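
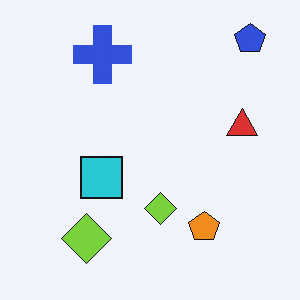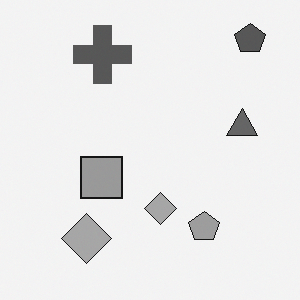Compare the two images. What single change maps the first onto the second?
It was converted to grayscale.

All color is removed — every shape is now a shade of grey.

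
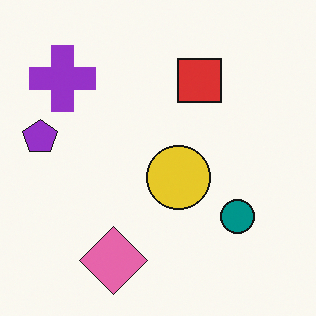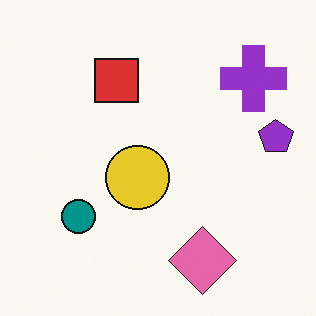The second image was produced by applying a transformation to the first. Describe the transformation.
Flipped horizontally (left ↔ right).

The purple pentagon is in the left of the first image and the right of the second — shapes on opposite sides of the vertical midline have swapped in a mirror flip.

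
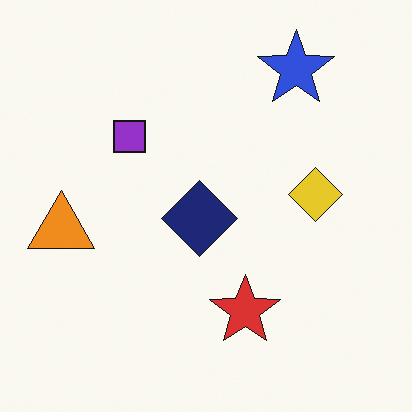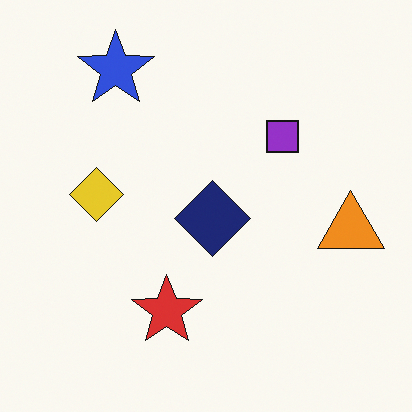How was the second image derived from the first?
The second image is the first flipped horizontally (left ↔ right).

The orange triangle is in the left of the first image and the right of the second — shapes on opposite sides of the vertical midline have swapped in a mirror flip.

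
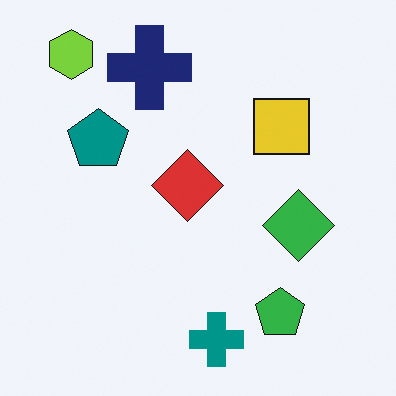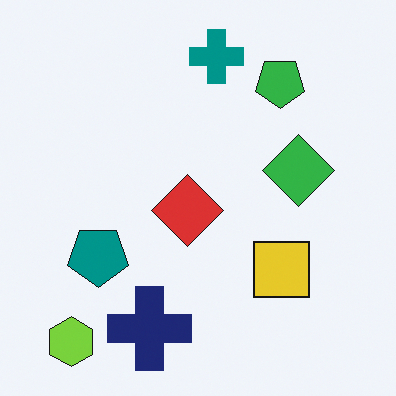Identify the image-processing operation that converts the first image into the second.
The transformation is: flipped vertically (top ↔ bottom).

The lime hexagon is in the top-left of the first image and the bottom-left of the second — shapes on opposite sides of the horizontal midline have swapped in a mirror flip.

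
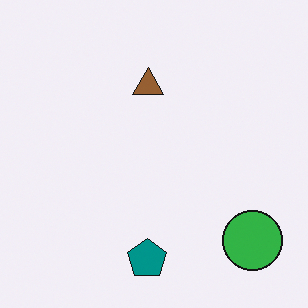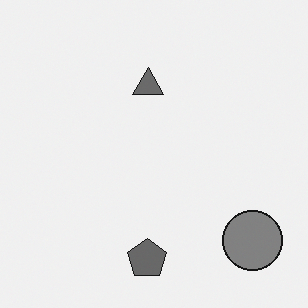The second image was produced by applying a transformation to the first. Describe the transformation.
It was converted to grayscale.

All color is removed — every shape is now a shade of grey.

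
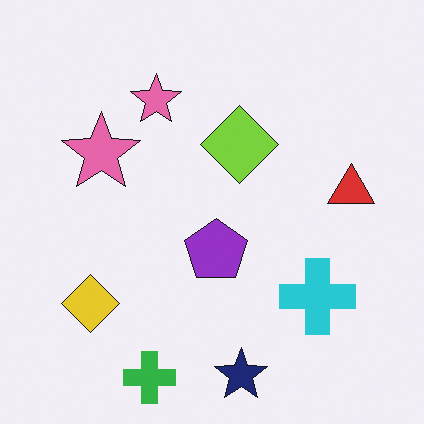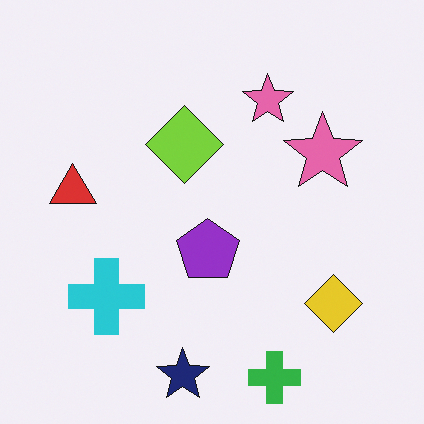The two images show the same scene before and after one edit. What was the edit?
The transformation is: flipped horizontally (left ↔ right).

The red triangle is in the right of the first image and the left of the second — shapes on opposite sides of the vertical midline have swapped in a mirror flip.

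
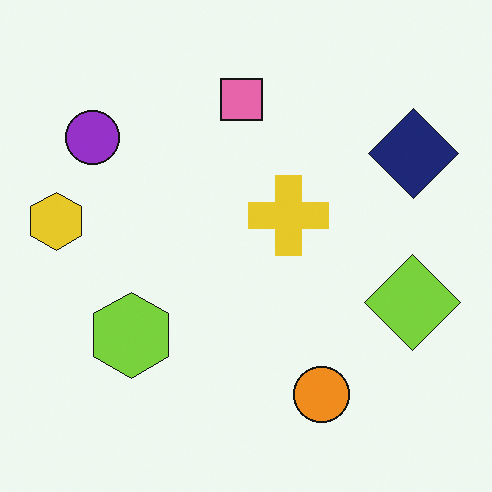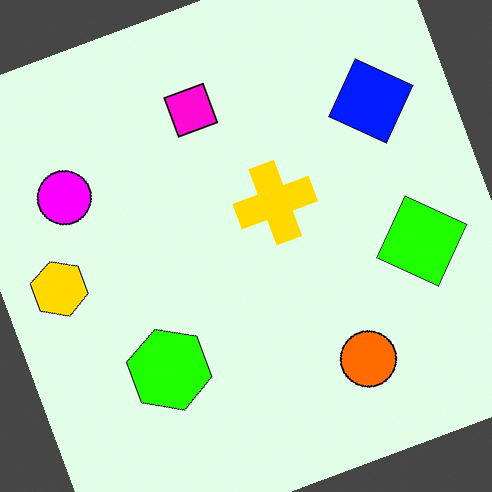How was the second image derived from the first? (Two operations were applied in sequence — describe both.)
The second image is the first rotated counter-clockwise by a clearly visible amount, then made much more vivid (saturation change).

Every shape is tilted by the same angle and the image corners show triangular fill wedges — a whole-image rotation by a non-right angle. All colors are more vivid — a global saturation change.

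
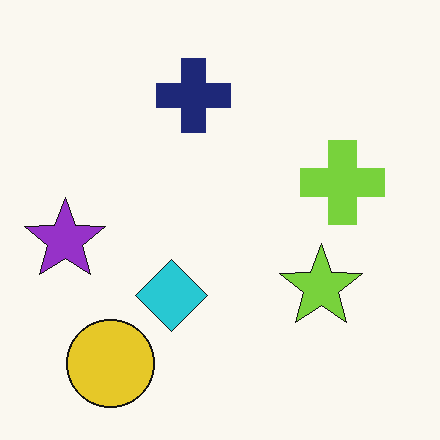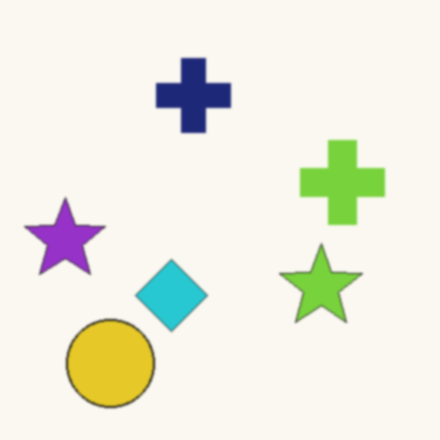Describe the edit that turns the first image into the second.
Given a subtle gaussian blur.

Shape edges and outlines are uniformly softened across the whole image.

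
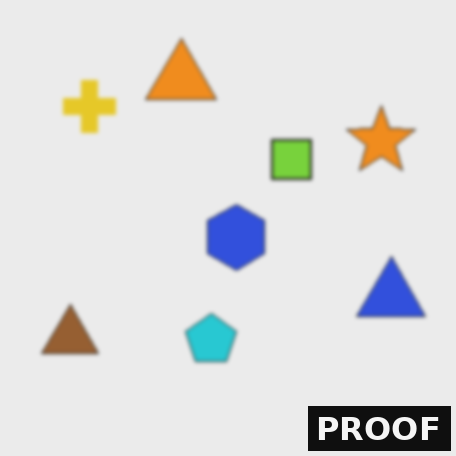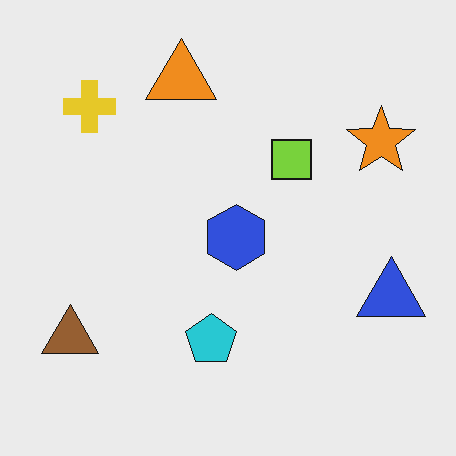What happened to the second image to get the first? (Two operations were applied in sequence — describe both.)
This is the original image lightly blurred, then watermarked with the text "PROOF" in the lower-right corner.

Shape edges and outlines are uniformly softened across the whole image. A dark label reading "PROOF" appears in the lower-right corner.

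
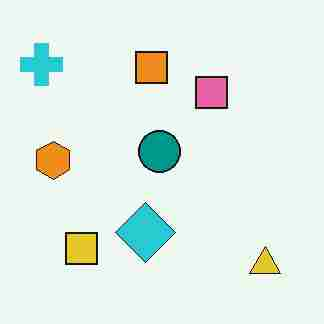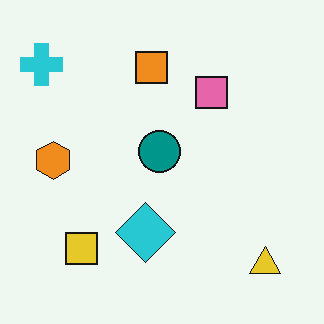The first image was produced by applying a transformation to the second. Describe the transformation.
Heavily JPEG-compressed with obvious blocking artifacts.

Blocky 8×8 compression artifacts appear around shape edges and the flat background shows ringing — characteristic JPEG degradation.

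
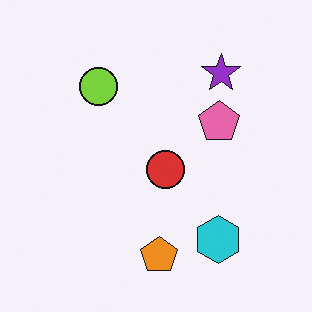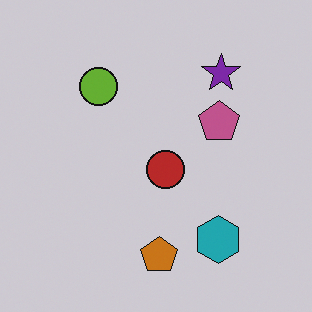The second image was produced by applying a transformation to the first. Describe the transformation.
Slightly darkened.

Every pixel — background and shapes alike — is uniformly darkened.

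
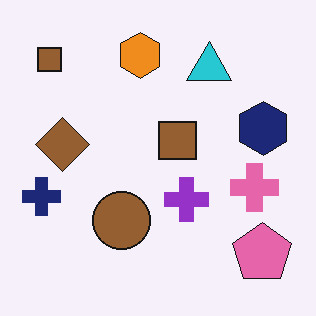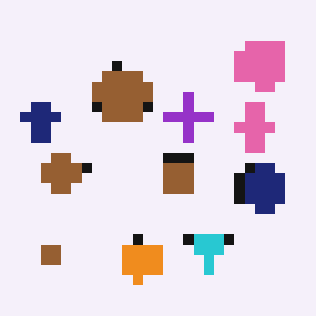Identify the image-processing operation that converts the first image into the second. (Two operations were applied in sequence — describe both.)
The transformation is: flipped vertically (top ↔ bottom), then heavily pixelated into large blocks.

The orange hexagon is in the top of the first image and the bottom of the second — shapes on opposite sides of the horizontal midline have swapped in a mirror flip. Shapes are reduced to large square blocks; fine edges and outlines are lost — a downscale-then-upscale (mosaic) effect.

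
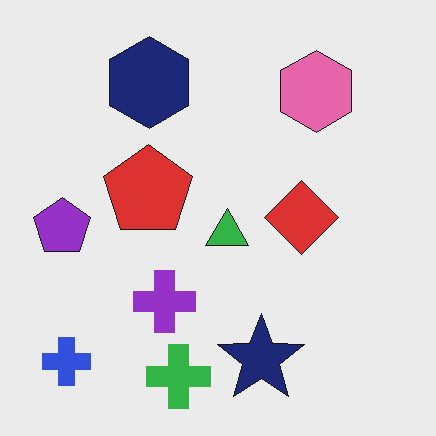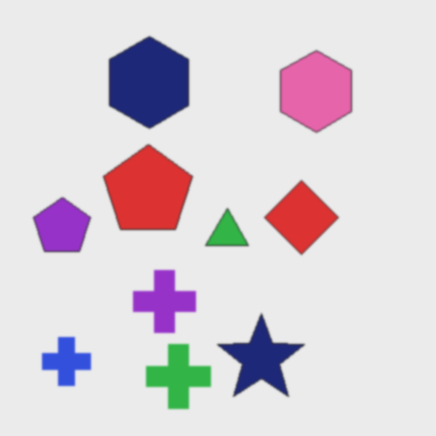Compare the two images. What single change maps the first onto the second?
The image was lightly blurred.

Shape edges and outlines are uniformly softened across the whole image.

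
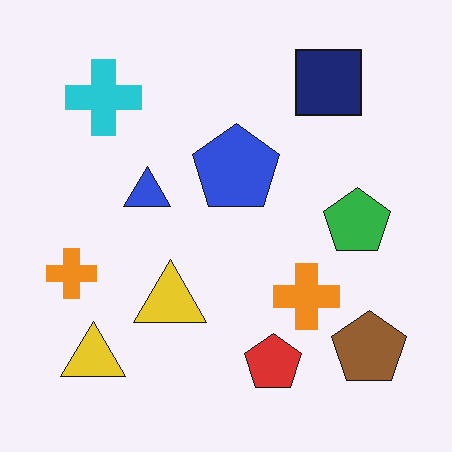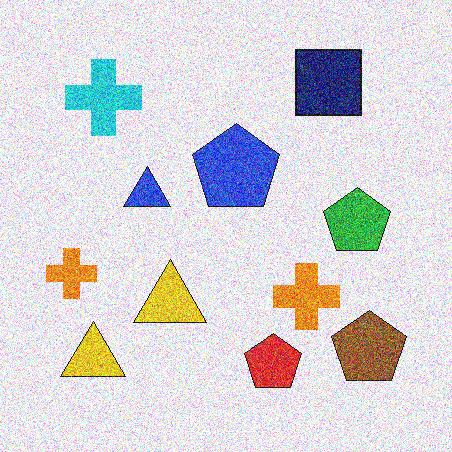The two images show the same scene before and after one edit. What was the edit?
The transformation is: degraded with strong gaussian noise.

Random speckle covers the whole image, including the flat background.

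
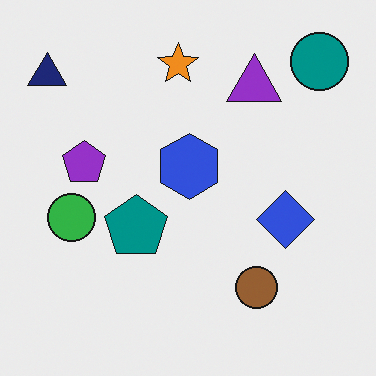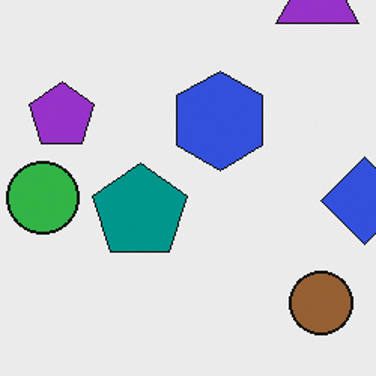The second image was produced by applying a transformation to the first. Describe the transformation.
The second image is the first cropped to a modestly smaller region and rescaled.

The visible shapes are larger and the field of view is narrower; shapes near the original edges may be partly or wholly outside the frame — a crop-and-rescale.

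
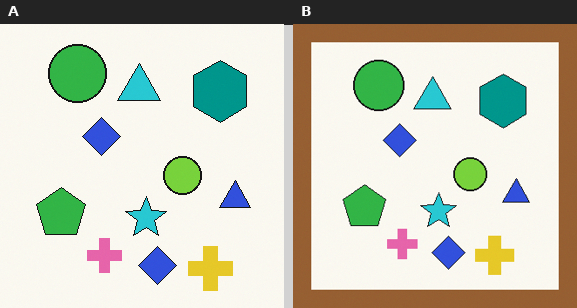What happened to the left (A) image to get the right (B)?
It was framed with a brown border.

A solid brown frame runs around the edge of the right (B) image, with the content slightly shrunk inside it.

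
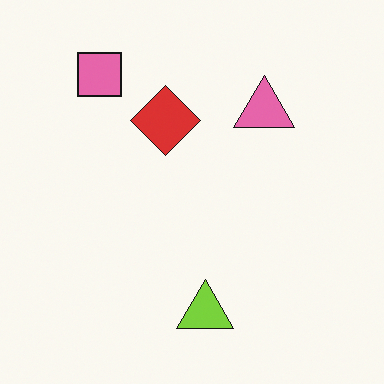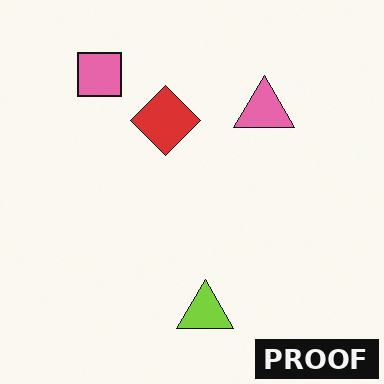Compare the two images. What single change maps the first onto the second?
The second image is the first watermarked with the text "PROOF" in the lower-right corner.

A dark label reading "PROOF" appears in the lower-right corner.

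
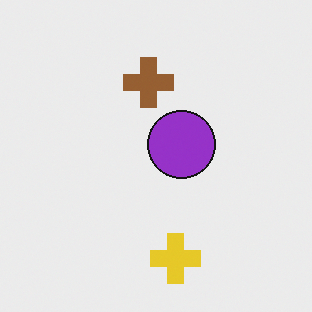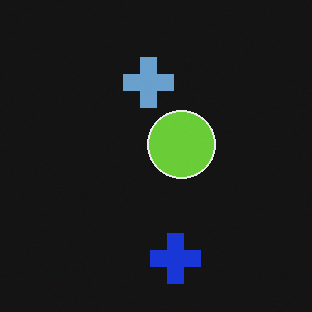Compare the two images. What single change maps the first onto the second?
This is the original image color-inverted (negative).

The light background has become dark and every shape's color is its complement — a photographic negative.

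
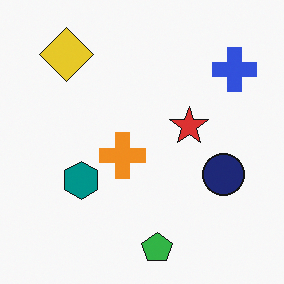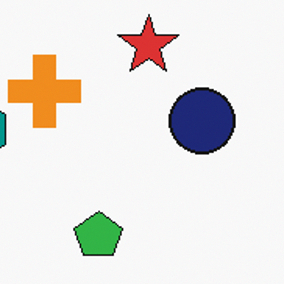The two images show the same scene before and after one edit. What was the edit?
The second image is the first cropped slightly and scaled back up.

The visible shapes are larger and the field of view is narrower; shapes near the original edges may be partly or wholly outside the frame — a crop-and-rescale.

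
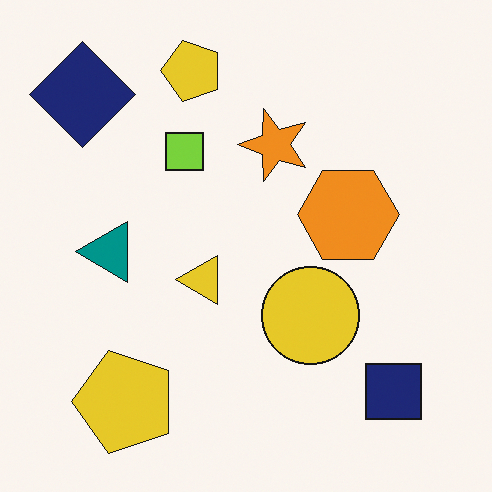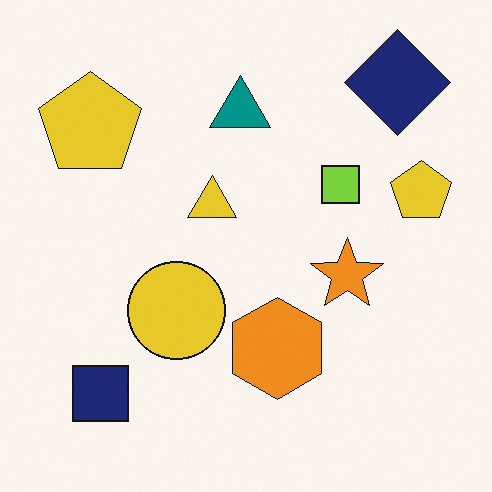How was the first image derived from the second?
This is the original image rotated 90° counter-clockwise.

The navy diamond sits in the top-right of the second image and the top-left of the first — consistent with a whole-image 90° counter-clockwise rotation.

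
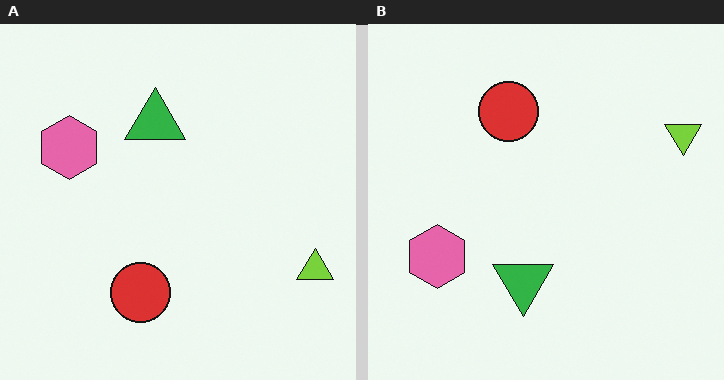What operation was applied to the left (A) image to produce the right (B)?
This is the original image flipped vertically (top ↔ bottom).

The red circle is in the bottom of the left (A) image and the top of the right (B) — shapes on opposite sides of the horizontal midline have swapped in a mirror flip.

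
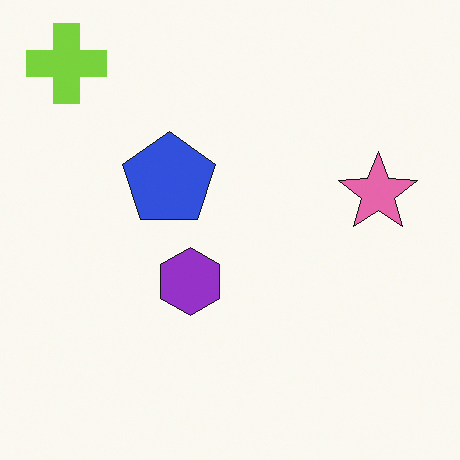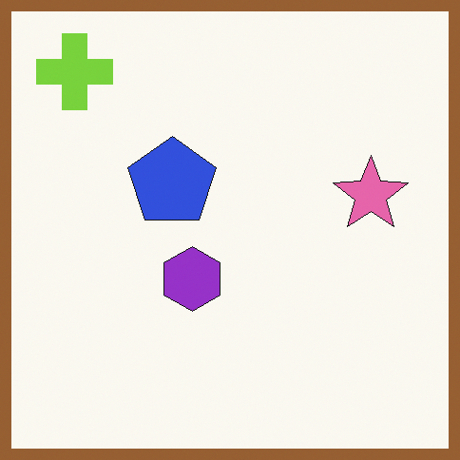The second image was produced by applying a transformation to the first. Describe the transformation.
It was framed with a brown border.

A solid brown frame runs around the edge of the second image, with the content slightly shrunk inside it.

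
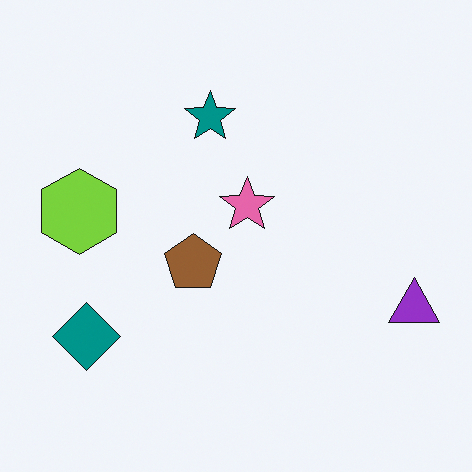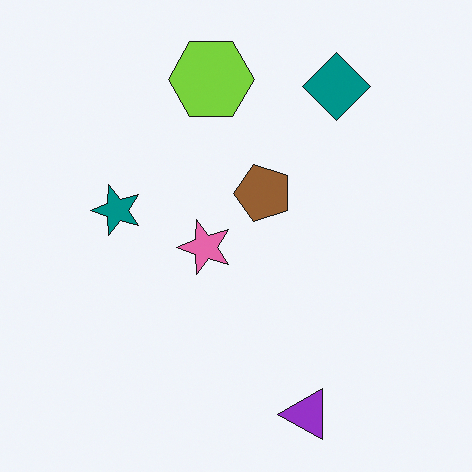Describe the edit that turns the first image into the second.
The transformation is: transposed (reflected across the top-left ↔ bottom-right diagonal).

Shapes have swapped their row and column positions — what was in the top-right is now in the bottom-left — a diagonal reflection.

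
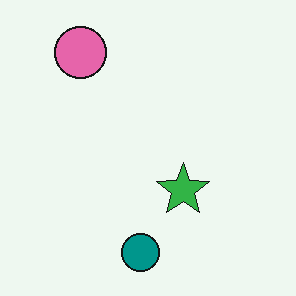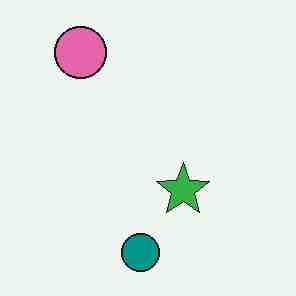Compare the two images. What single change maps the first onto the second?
This is the original image heavily JPEG-compressed with obvious blocking artifacts.

Blocky 8×8 compression artifacts appear around shape edges and the flat background shows ringing — characteristic JPEG degradation.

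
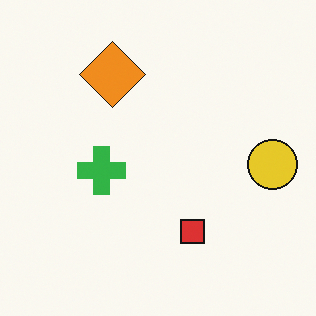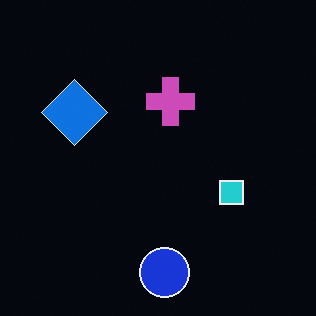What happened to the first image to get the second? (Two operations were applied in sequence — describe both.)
The image was transposed (reflected across the top-left ↔ bottom-right diagonal), then color-inverted (negative).

Shapes have swapped their row and column positions — what was in the top-right is now in the bottom-left — a diagonal reflection. The light background has become dark and every shape's color is its complement — a photographic negative.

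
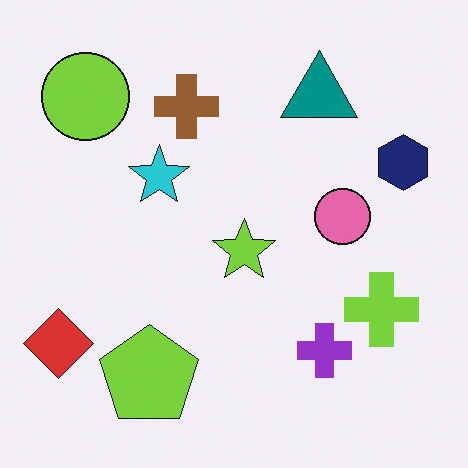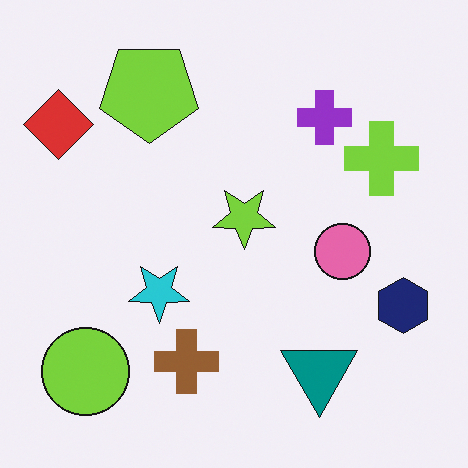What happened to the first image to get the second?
This is the original image flipped vertically (top ↔ bottom).

The lime pentagon is in the bottom-left of the first image and the top-left of the second — shapes on opposite sides of the horizontal midline have swapped in a mirror flip.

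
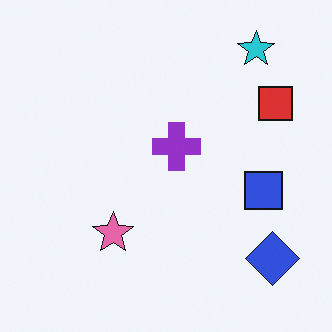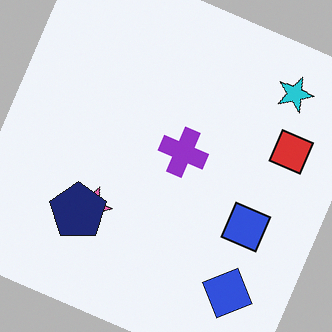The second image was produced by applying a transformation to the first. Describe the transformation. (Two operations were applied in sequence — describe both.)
It was rotated clockwise by a moderate amount, then overlaid with an additional navy pentagon.

Every shape is tilted by the same angle and the image corners show triangular fill wedges — a whole-image rotation by a non-right angle. A navy pentagon appears in the second image that is absent from the first.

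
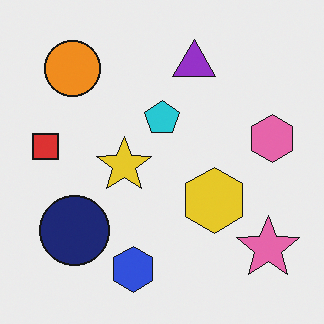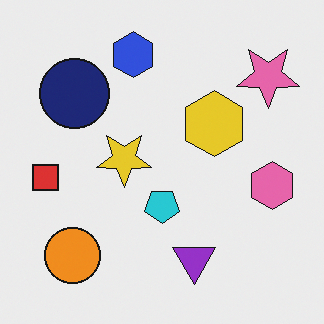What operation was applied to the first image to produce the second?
The image was flipped vertically (top ↔ bottom).

The blue hexagon is in the bottom of the first image and the top of the second — shapes on opposite sides of the horizontal midline have swapped in a mirror flip.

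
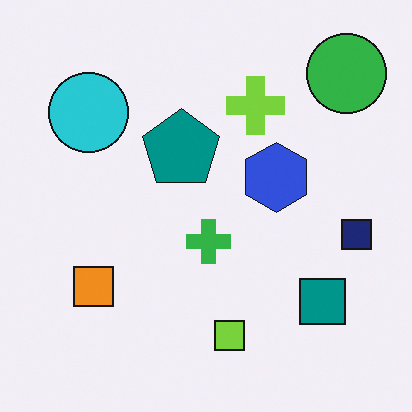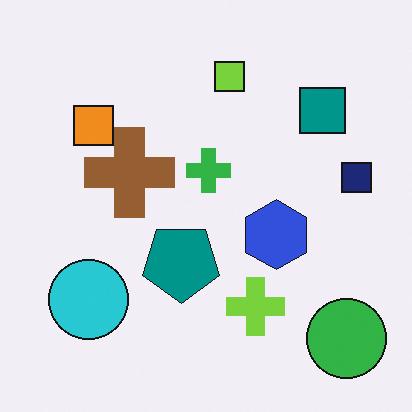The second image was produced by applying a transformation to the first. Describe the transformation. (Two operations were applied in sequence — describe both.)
The transformation is: flipped vertically (top ↔ bottom), then overlaid with an additional brown cross.

The green circle is in the top-right of the first image and the bottom-right of the second — shapes on opposite sides of the horizontal midline have swapped in a mirror flip. A brown cross appears in the second image that is absent from the first.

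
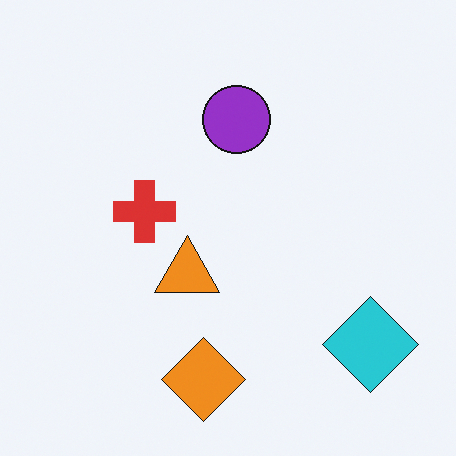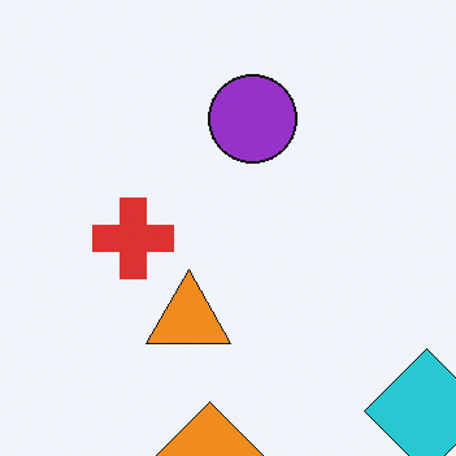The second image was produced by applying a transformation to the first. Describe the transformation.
The second image is the first cropped to a modestly smaller region and rescaled.

The visible shapes are larger and the field of view is narrower; shapes near the original edges may be partly or wholly outside the frame — a crop-and-rescale.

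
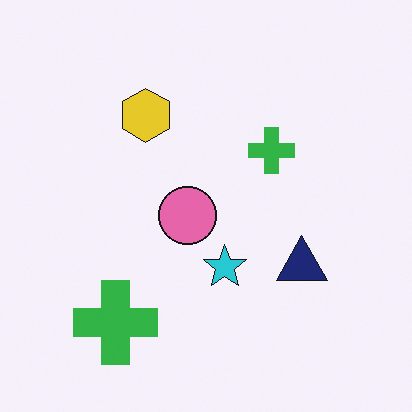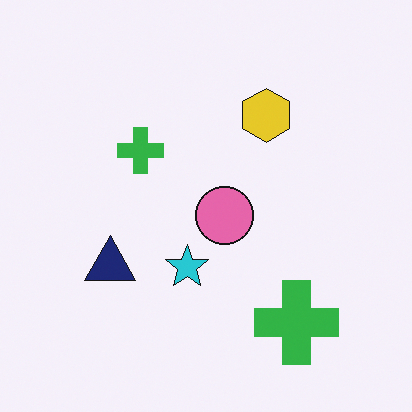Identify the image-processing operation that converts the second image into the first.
It was flipped horizontally (left ↔ right).

The navy triangle is in the left of the second image and the right of the first — shapes on opposite sides of the vertical midline have swapped in a mirror flip.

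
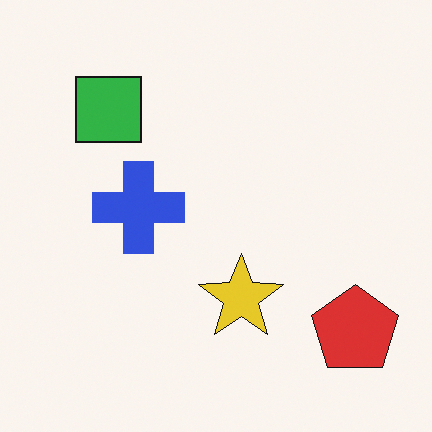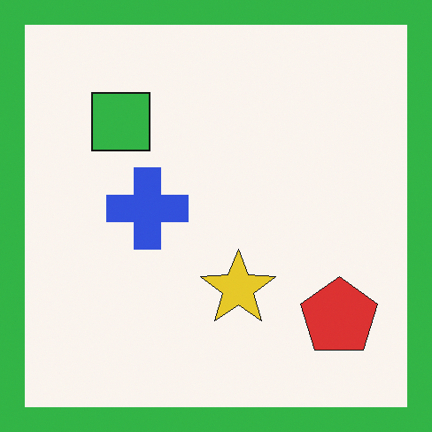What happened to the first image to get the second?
Framed with a green border.

A solid green frame runs around the edge of the second image, with the content slightly shrunk inside it.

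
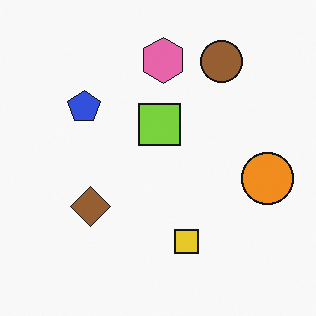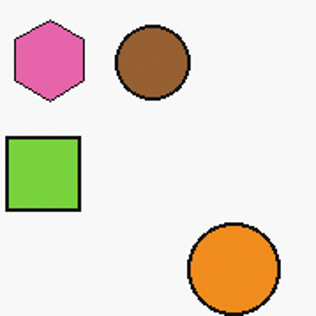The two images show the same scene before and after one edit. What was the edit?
The image was cropped to a noticeably smaller region and rescaled.

The visible shapes are larger and the field of view is narrower; shapes near the original edges may be partly or wholly outside the frame — a crop-and-rescale.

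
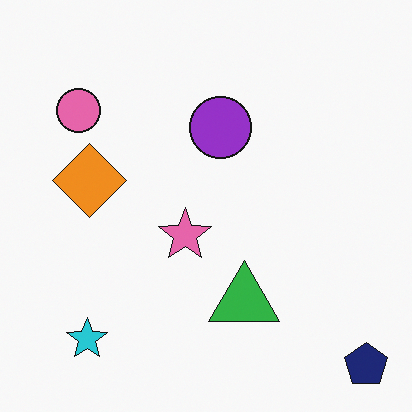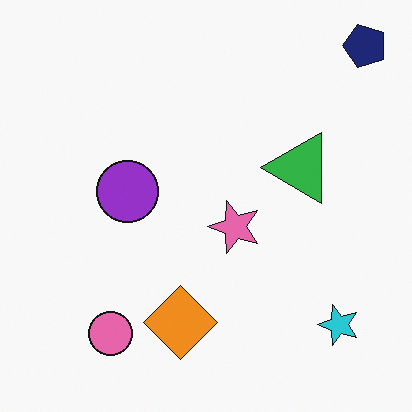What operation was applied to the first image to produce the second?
Rotated 90° counter-clockwise.

The navy pentagon sits in the bottom-right of the first image and the top-right of the second — consistent with a whole-image 90° counter-clockwise rotation.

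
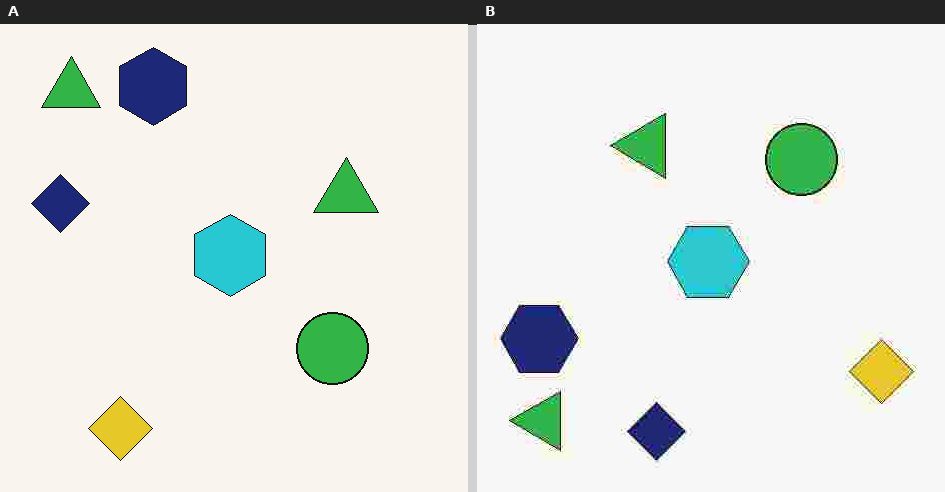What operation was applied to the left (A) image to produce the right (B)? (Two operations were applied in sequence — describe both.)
Heavily JPEG-compressed with obvious blocking artifacts, then rotated 90° counter-clockwise.

Blocky 8×8 compression artifacts appear around shape edges and the flat background shows ringing — characteristic JPEG degradation. The yellow diamond sits in the bottom-left of the left (A) image and the bottom-right of the right (B) — consistent with a whole-image 90° counter-clockwise rotation.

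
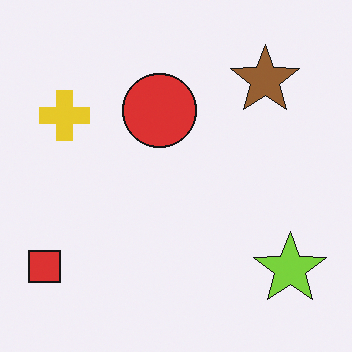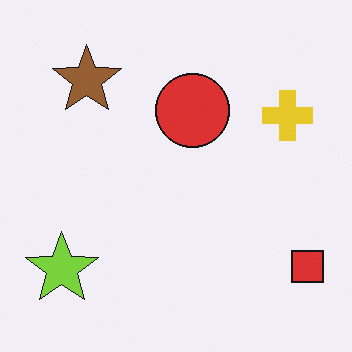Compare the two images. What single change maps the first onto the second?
The image was flipped horizontally (left ↔ right).

The red square is in the bottom-left of the first image and the bottom-right of the second — shapes on opposite sides of the vertical midline have swapped in a mirror flip.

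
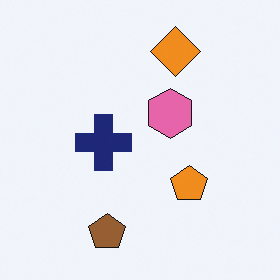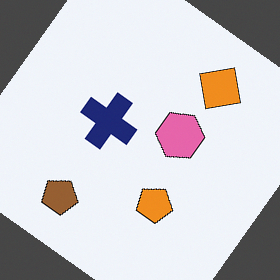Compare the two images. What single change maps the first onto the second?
The second image is the first rotated clockwise by a large amount — several tens of degrees.

Every shape is tilted by the same angle and the image corners show triangular fill wedges — a whole-image rotation by a non-right angle.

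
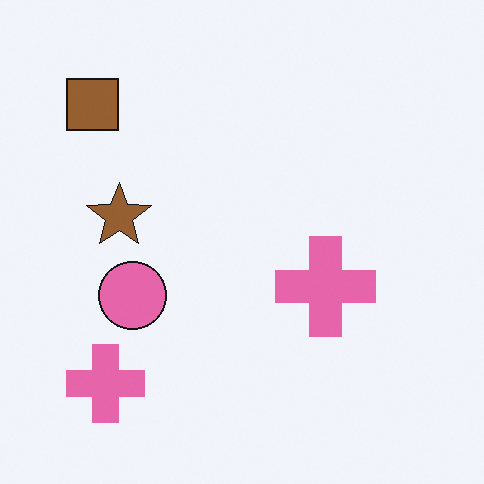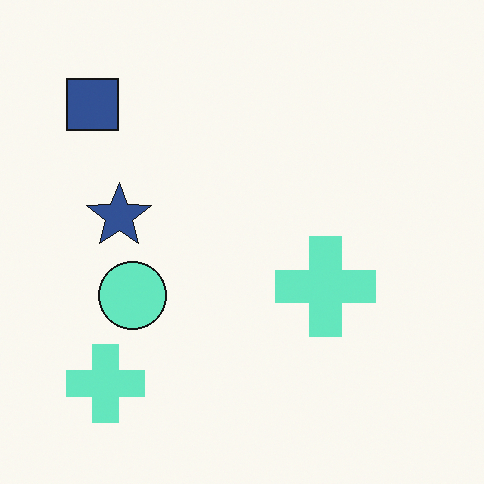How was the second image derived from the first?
It was hue-shifted by a large amount.

Every shape's color has rotated by the same amount around the hue wheel — a uniform hue shift.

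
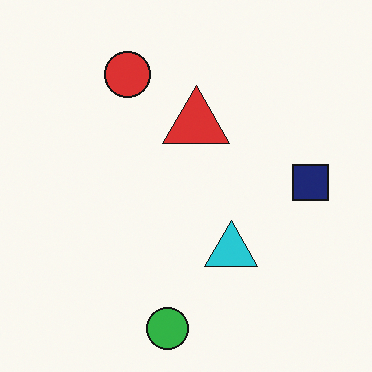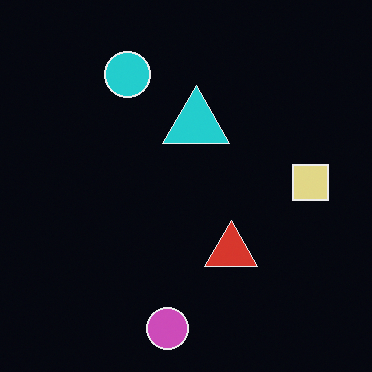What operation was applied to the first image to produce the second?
The image was color-inverted (negative).

The light background has become dark and every shape's color is its complement — a photographic negative.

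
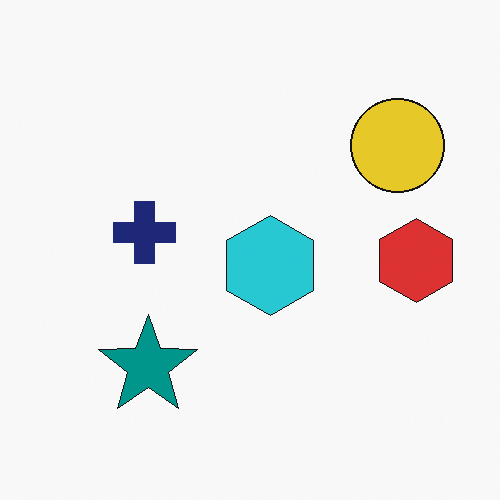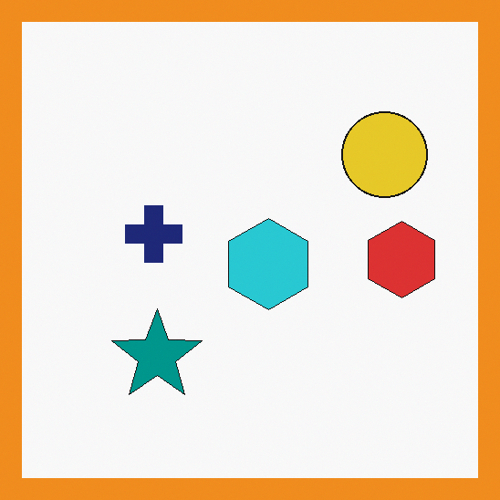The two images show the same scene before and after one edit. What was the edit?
It was framed with a orange border.

A solid orange frame runs around the edge of the second image, with the content slightly shrunk inside it.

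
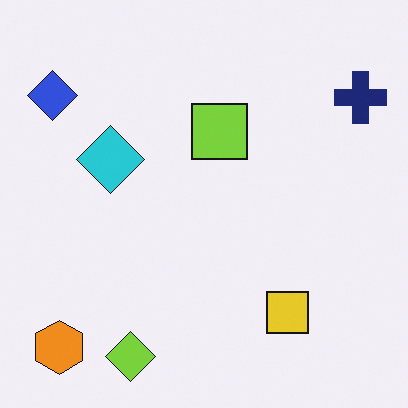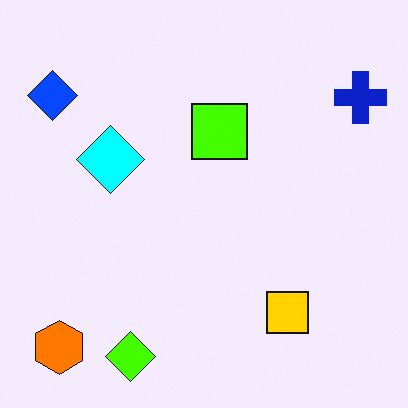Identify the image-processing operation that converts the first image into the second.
This is the original image heavily oversaturated.

All colors are more vivid — a global saturation change.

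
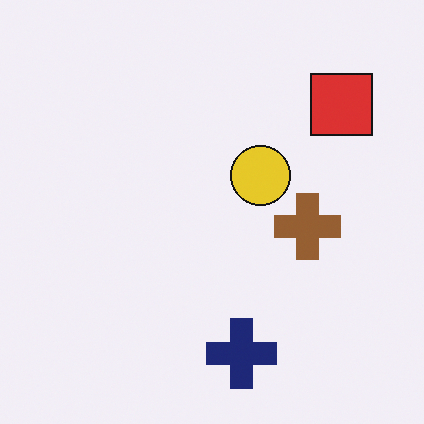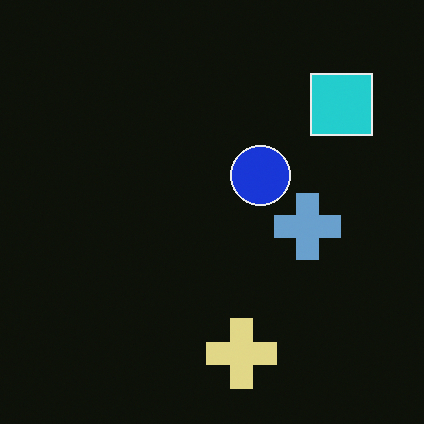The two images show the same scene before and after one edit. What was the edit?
This is the original image color-inverted (negative).

The light background has become dark and every shape's color is its complement — a photographic negative.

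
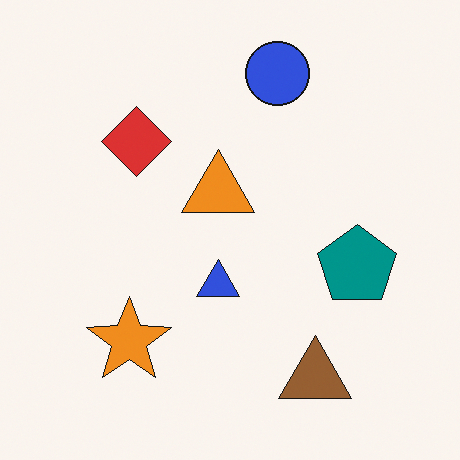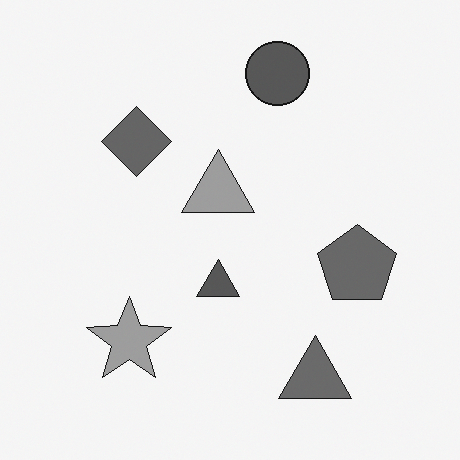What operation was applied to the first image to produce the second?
Converted to grayscale.

All color is removed — every shape is now a shade of grey.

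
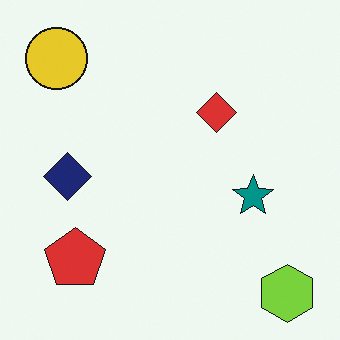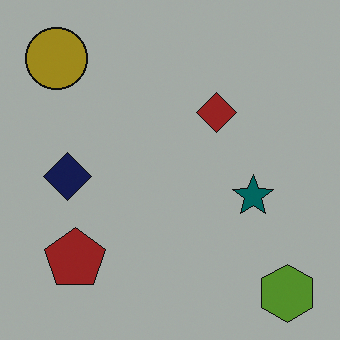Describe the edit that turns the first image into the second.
The transformation is: darkened a lot.

Every pixel — background and shapes alike — is uniformly darkened.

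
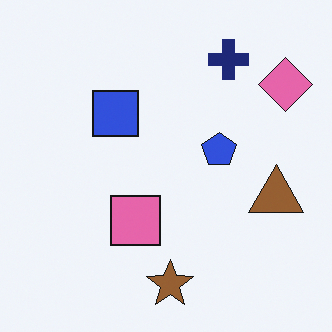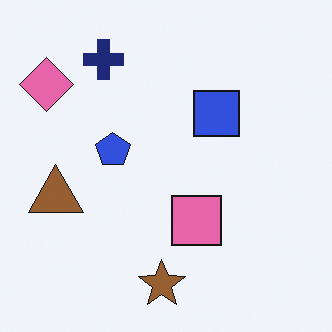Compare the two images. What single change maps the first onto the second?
Flipped horizontally (left ↔ right).

The pink diamond is in the top-right of the first image and the top-left of the second — shapes on opposite sides of the vertical midline have swapped in a mirror flip.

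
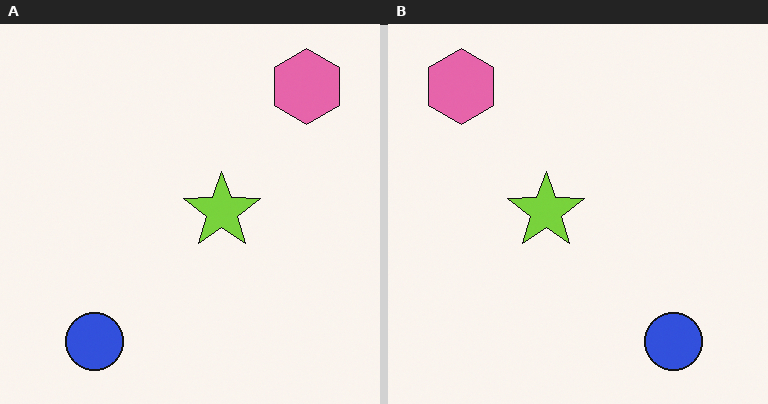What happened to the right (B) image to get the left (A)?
The transformation is: flipped horizontally (left ↔ right).

The pink hexagon is in the top-left of the right (B) image and the top-right of the left (A) — shapes on opposite sides of the vertical midline have swapped in a mirror flip.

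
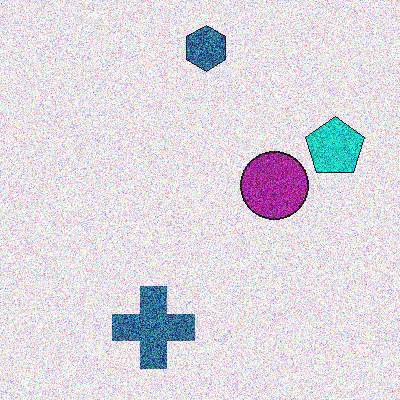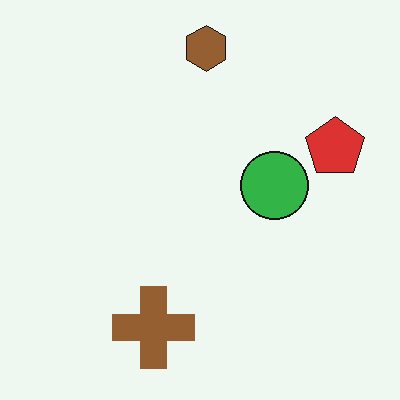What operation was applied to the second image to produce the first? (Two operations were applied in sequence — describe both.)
The transformation is: degraded with heavy additive noise, then hue-shifted through roughly half the color wheel.

Random speckle covers the whole image, including the flat background. Every shape's color has rotated by the same amount around the hue wheel — a uniform hue shift.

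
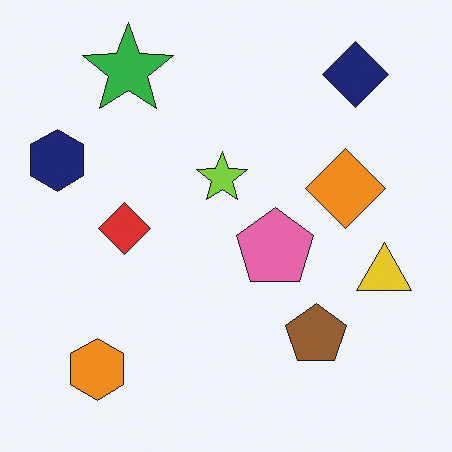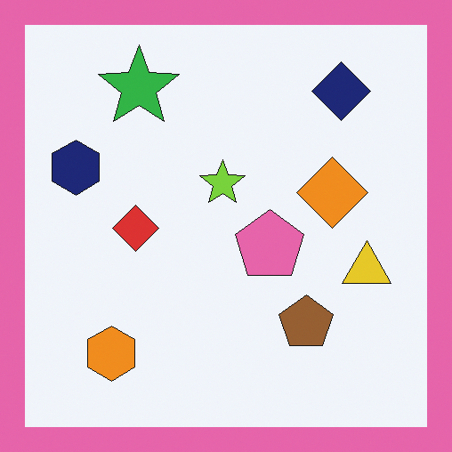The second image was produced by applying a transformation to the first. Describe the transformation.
The transformation is: framed with a pink border.

A solid pink frame runs around the edge of the second image, with the content slightly shrunk inside it.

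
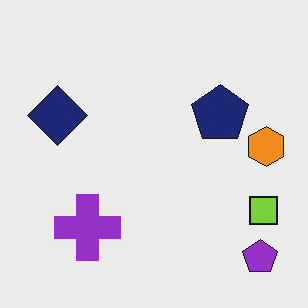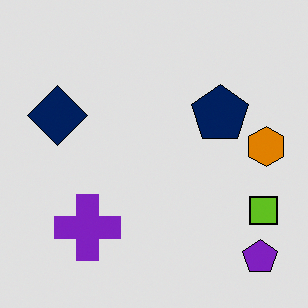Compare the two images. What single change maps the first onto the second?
This is the original image posterized to a reduced palette.

Each flat color has snapped to a coarser quantized level — most visibly, the near-white background has dropped to a flat grey.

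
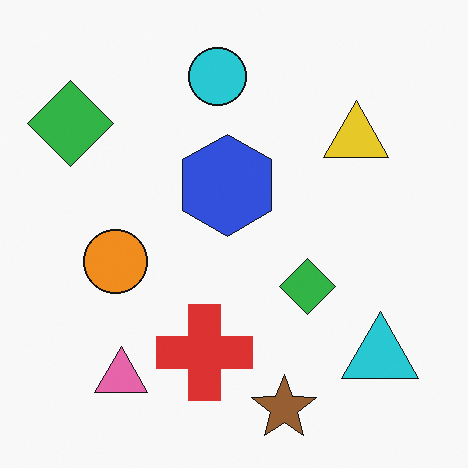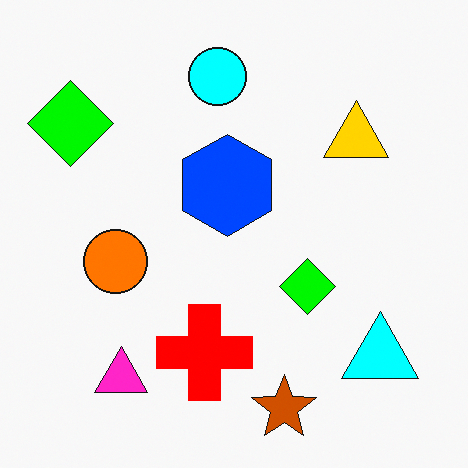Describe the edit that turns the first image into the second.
This is the original image made much more vivid (saturation change).

All colors are more vivid — a global saturation change.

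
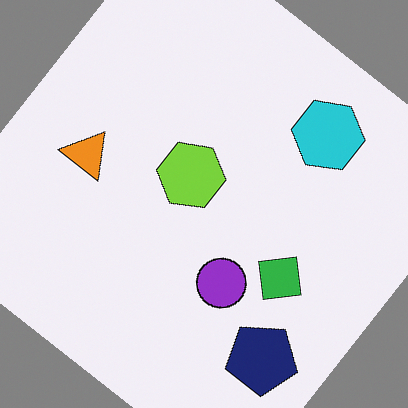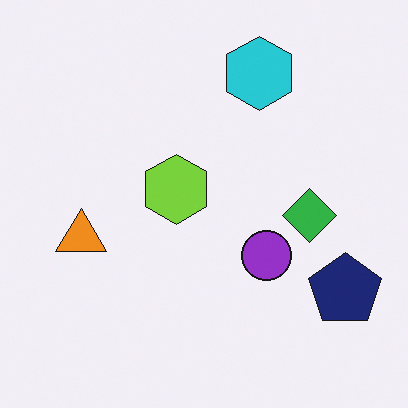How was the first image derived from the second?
The transformation is: rotated clockwise by a large amount — several tens of degrees.

Every shape is tilted by the same angle and the image corners show triangular fill wedges — a whole-image rotation by a non-right angle.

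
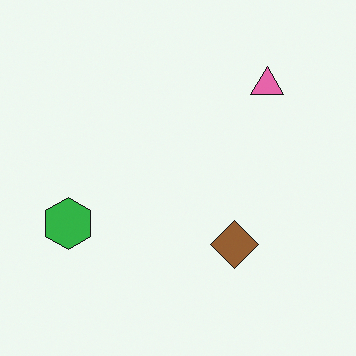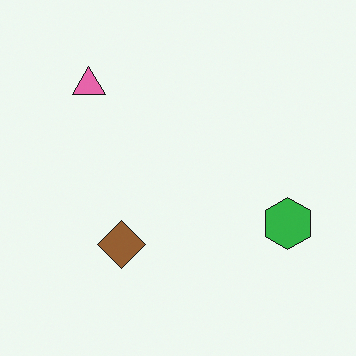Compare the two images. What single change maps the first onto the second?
Flipped horizontally (left ↔ right).

The green hexagon is in the left of the first image and the right of the second — shapes on opposite sides of the vertical midline have swapped in a mirror flip.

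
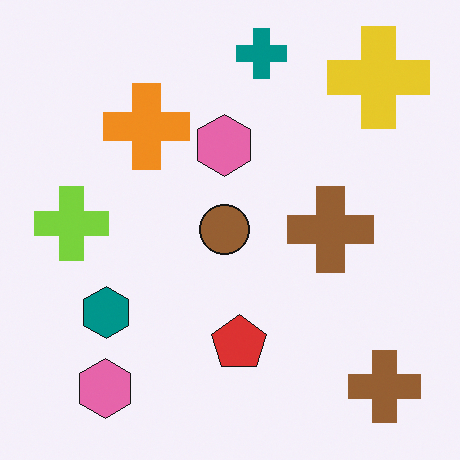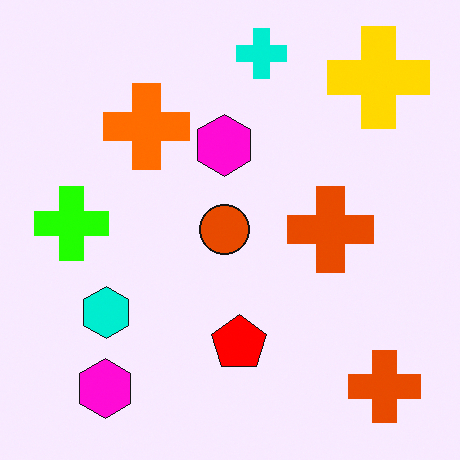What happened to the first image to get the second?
The image was heavily oversaturated.

All colors are more vivid — a global saturation change.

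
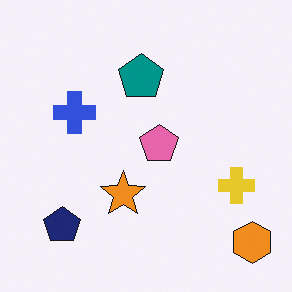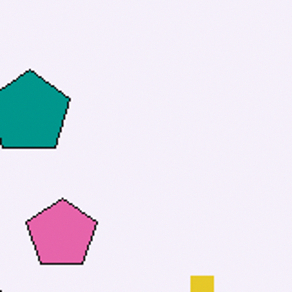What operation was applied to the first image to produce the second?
Cropped to a noticeably smaller region and rescaled.

The visible shapes are larger and the field of view is narrower; shapes near the original edges may be partly or wholly outside the frame — a crop-and-rescale.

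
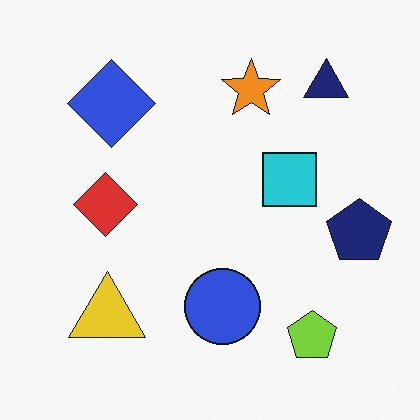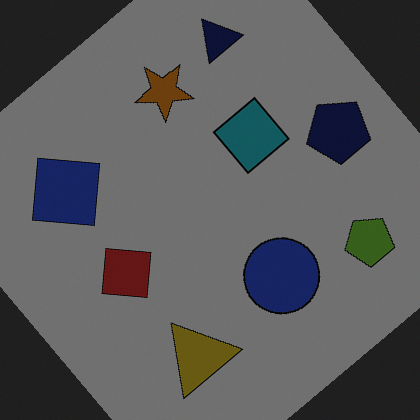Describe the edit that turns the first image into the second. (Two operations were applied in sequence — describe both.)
The transformation is: rotated counter-clockwise by a large amount — several tens of degrees, then substantially darkened.

Every shape is tilted by the same angle and the image corners show triangular fill wedges — a whole-image rotation by a non-right angle. Every pixel — background and shapes alike — is uniformly darkened.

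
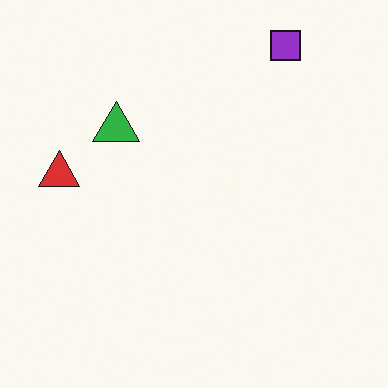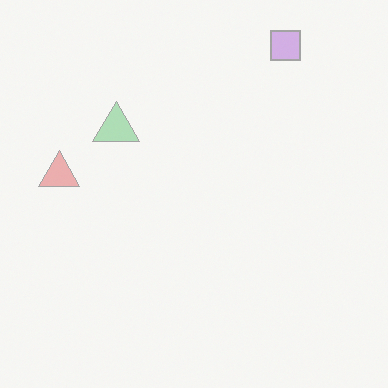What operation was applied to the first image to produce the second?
This is the original image washed out (contrast reduced).

Tones are pushed toward mid-grey across the whole image — a global contrast change.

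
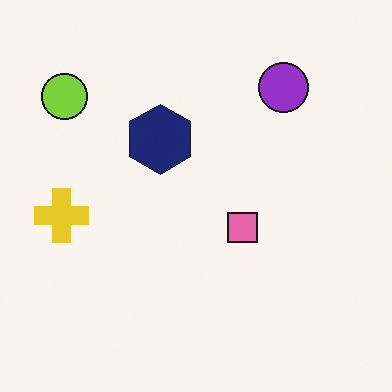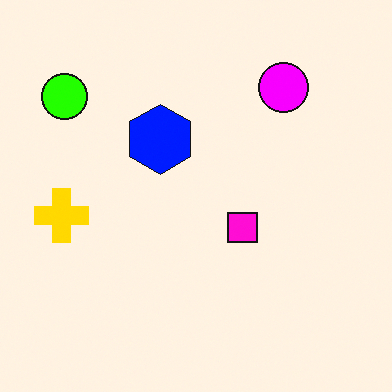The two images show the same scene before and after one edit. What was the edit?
The transformation is: heavily oversaturated.

All colors are more vivid — a global saturation change.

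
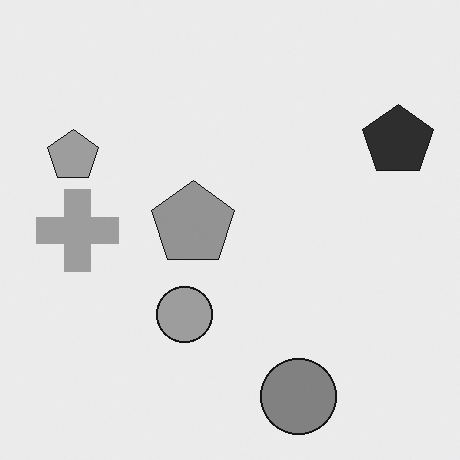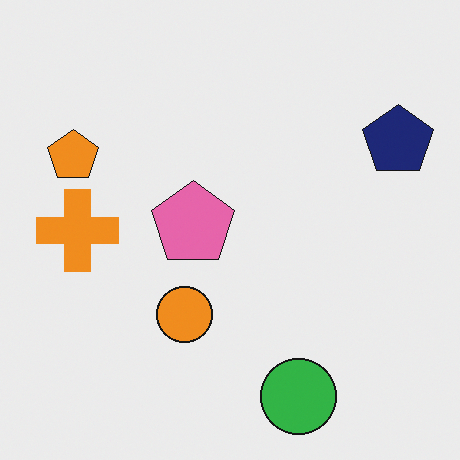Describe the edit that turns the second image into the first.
The image was converted to grayscale.

All color is removed — every shape is now a shade of grey.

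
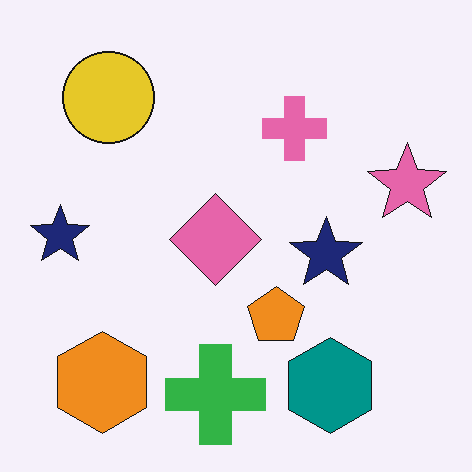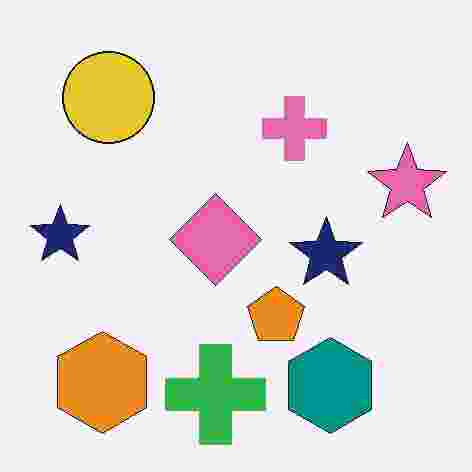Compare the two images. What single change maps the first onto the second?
The transformation is: degraded with heavy JPEG compression.

Blocky 8×8 compression artifacts appear around shape edges and the flat background shows ringing — characteristic JPEG degradation.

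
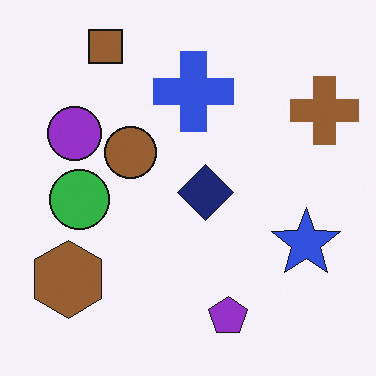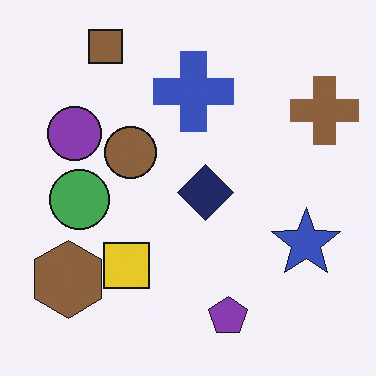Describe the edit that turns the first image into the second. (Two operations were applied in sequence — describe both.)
The image was slightly desaturated, then overlaid with an additional yellow square.

All colors are more muted and greyish — a global saturation change. A yellow square appears in the second image that is absent from the first.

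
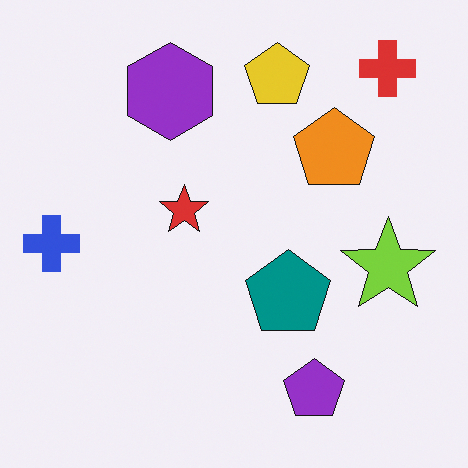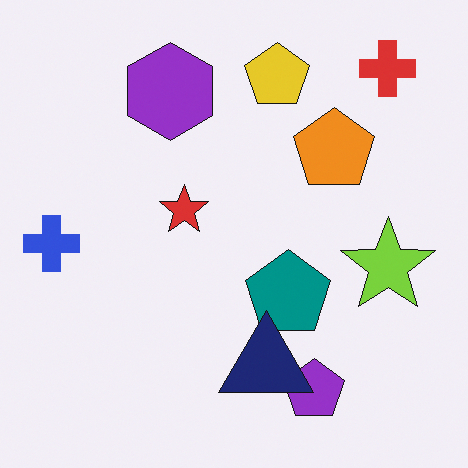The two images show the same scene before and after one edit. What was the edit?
Overlaid with an additional navy triangle.

A navy triangle appears in the second image that is absent from the first.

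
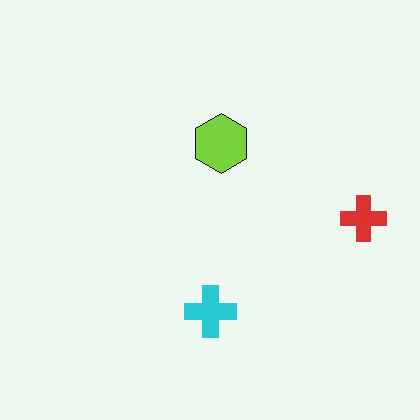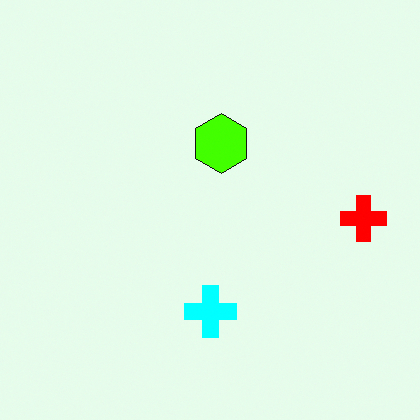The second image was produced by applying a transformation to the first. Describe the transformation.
The image was made much more vivid (saturation change).

All colors are more vivid — a global saturation change.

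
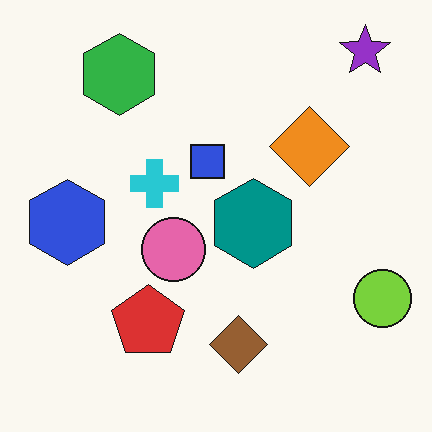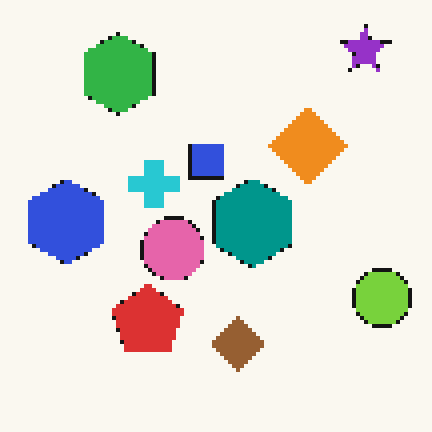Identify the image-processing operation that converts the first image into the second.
It was mildly pixelated.

Shapes are reduced to large square blocks; fine edges and outlines are lost — a downscale-then-upscale (mosaic) effect.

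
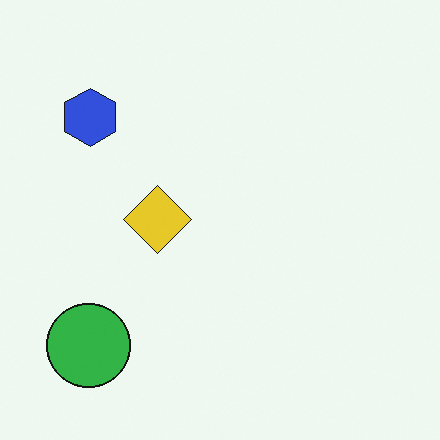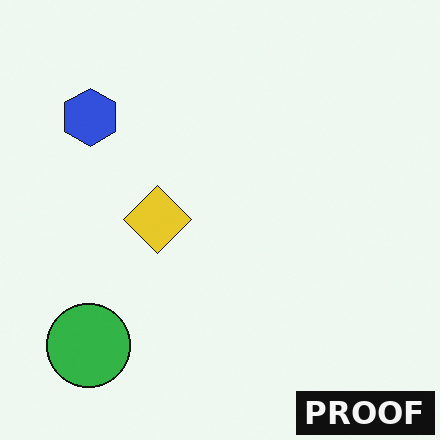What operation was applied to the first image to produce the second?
The image was watermarked with the text "PROOF" in the lower-right corner.

A dark label reading "PROOF" appears in the lower-right corner.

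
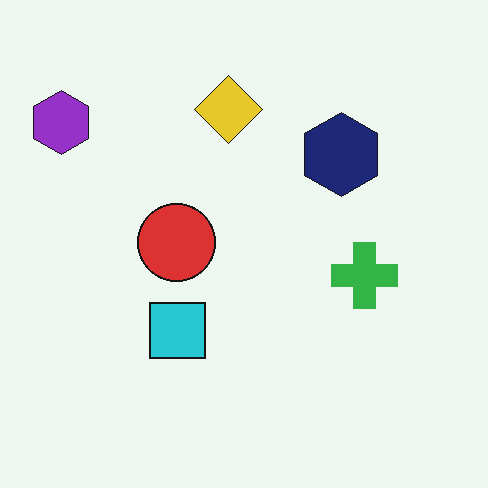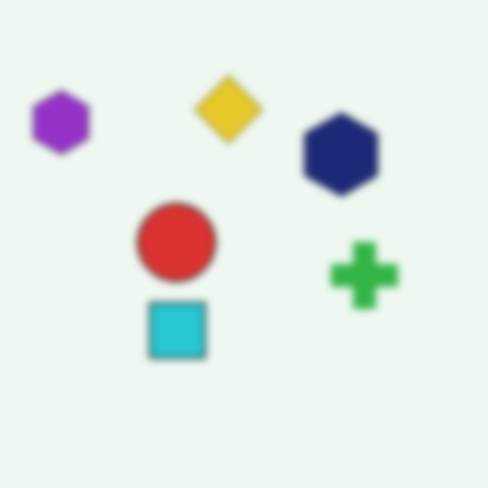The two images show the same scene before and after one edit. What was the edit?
Noticeably gaussian-blurred.

Shape edges and outlines are uniformly softened across the whole image.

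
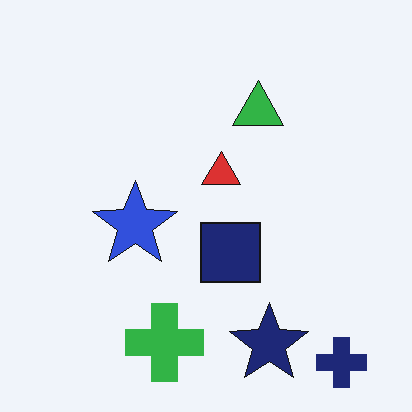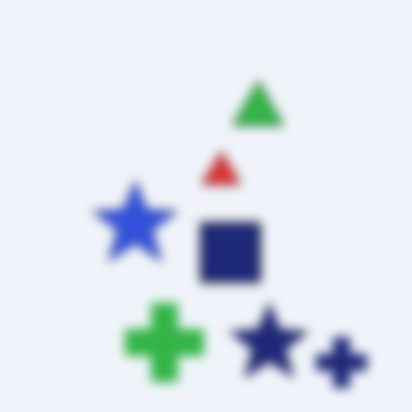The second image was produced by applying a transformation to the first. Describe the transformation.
The image was heavily blurred.

Shape edges and outlines are uniformly softened across the whole image.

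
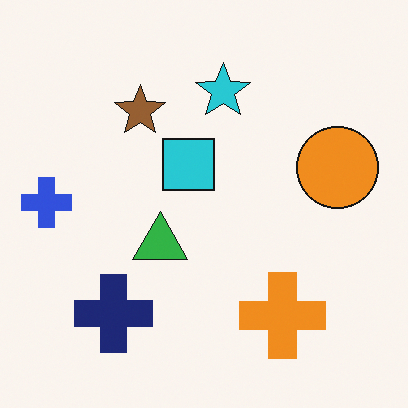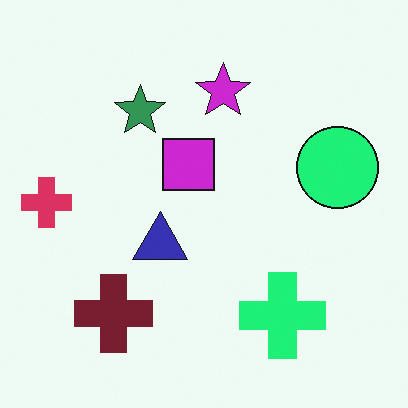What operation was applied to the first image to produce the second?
The second image is the first hue-shifted by a moderate amount.

Every shape's color has rotated by the same amount around the hue wheel — a uniform hue shift.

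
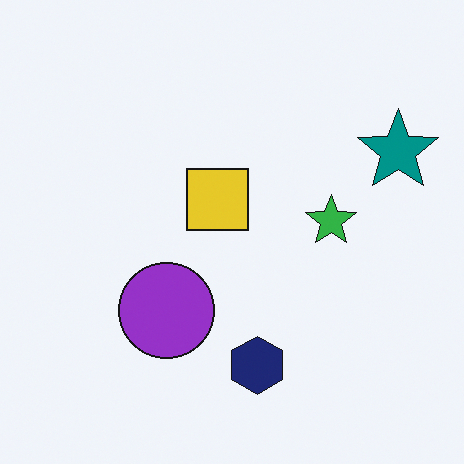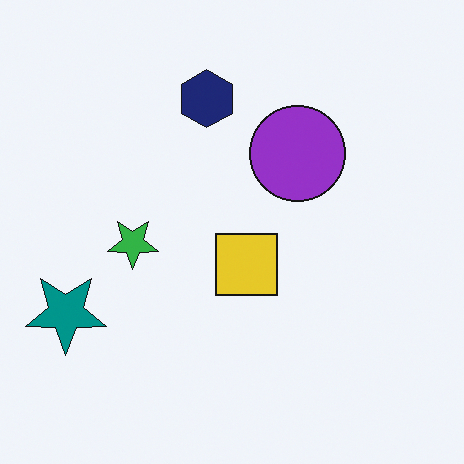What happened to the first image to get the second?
The transformation is: rotated 180°.

The teal star sits in the top-right of the first image and the bottom-left of the second — consistent with a whole-image 180° rotation.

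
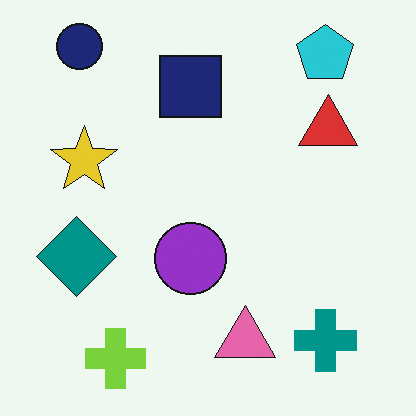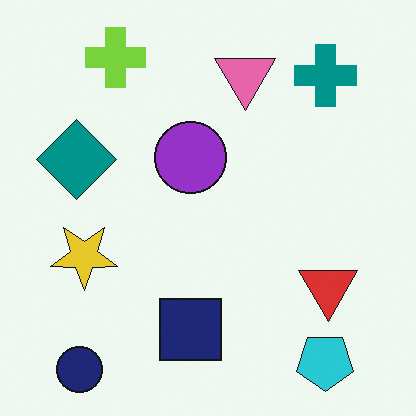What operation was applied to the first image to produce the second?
The image was flipped vertically (top ↔ bottom).

The navy circle is in the top-left of the first image and the bottom-left of the second — shapes on opposite sides of the horizontal midline have swapped in a mirror flip.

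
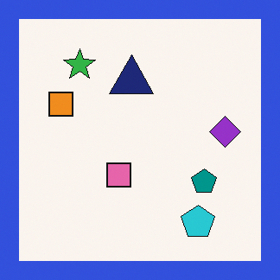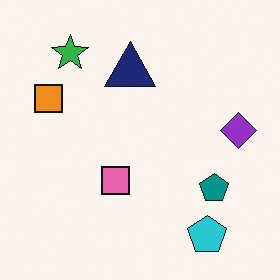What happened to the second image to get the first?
The image was framed with a blue border.

A solid blue frame runs around the edge of the first image, with the content slightly shrunk inside it.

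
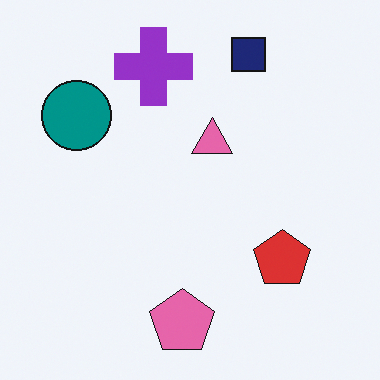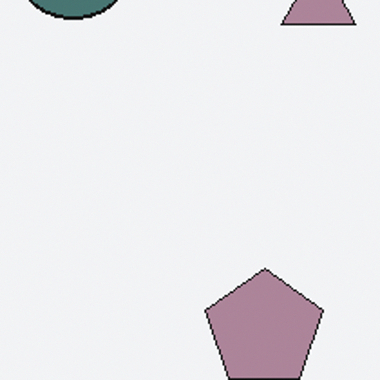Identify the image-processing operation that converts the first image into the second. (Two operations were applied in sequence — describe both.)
The second image is the first heavily desaturated, then cropped tightly and scaled back up.

All colors are more muted and greyish — a global saturation change. The visible shapes are larger and the field of view is narrower; shapes near the original edges may be partly or wholly outside the frame — a crop-and-rescale.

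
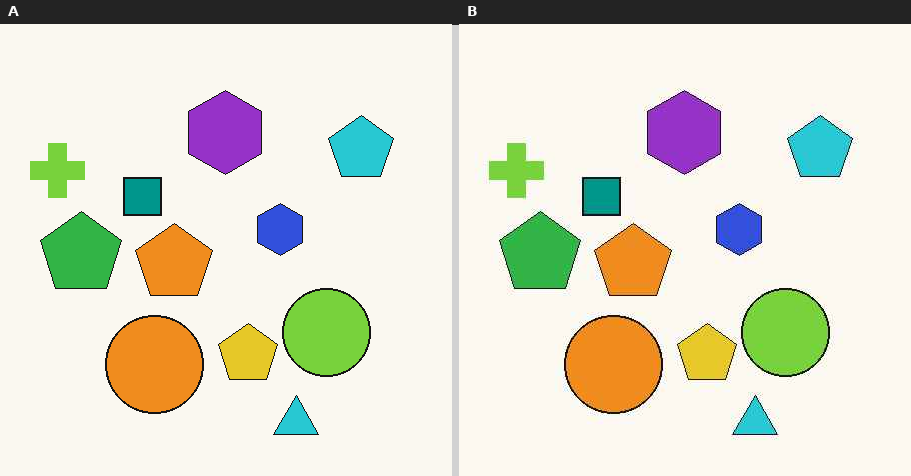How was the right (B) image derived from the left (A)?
The image was given moderate JPEG compression.

Blocky 8×8 compression artifacts appear around shape edges and the flat background shows ringing — characteristic JPEG degradation.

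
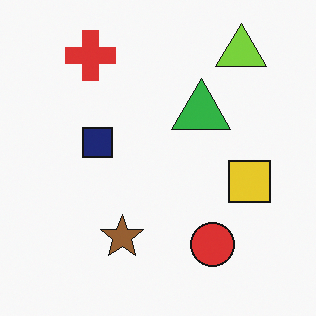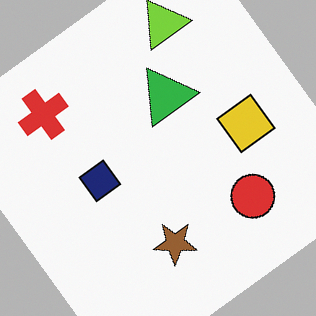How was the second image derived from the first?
The image was rotated counter-clockwise by a large amount — several tens of degrees.

Every shape is tilted by the same angle and the image corners show triangular fill wedges — a whole-image rotation by a non-right angle.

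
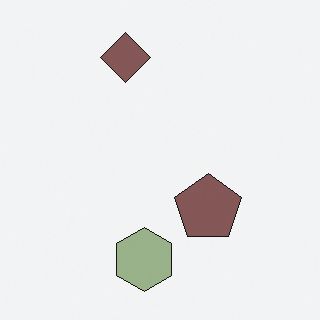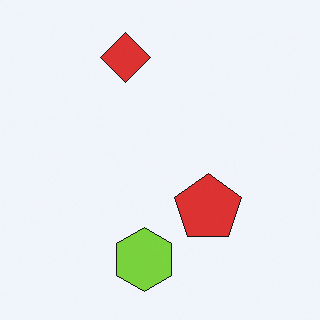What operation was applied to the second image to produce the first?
This is the original image made much more muted (saturation change).

All colors are more muted and greyish — a global saturation change.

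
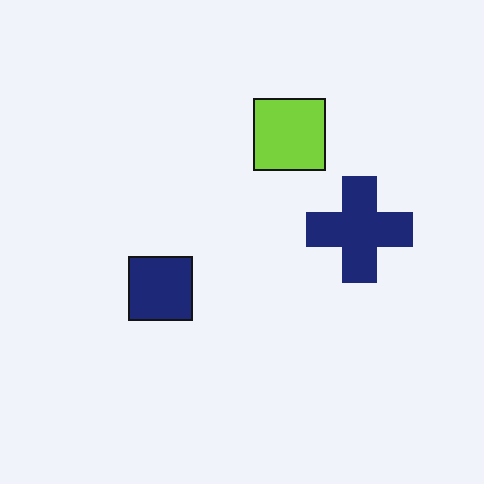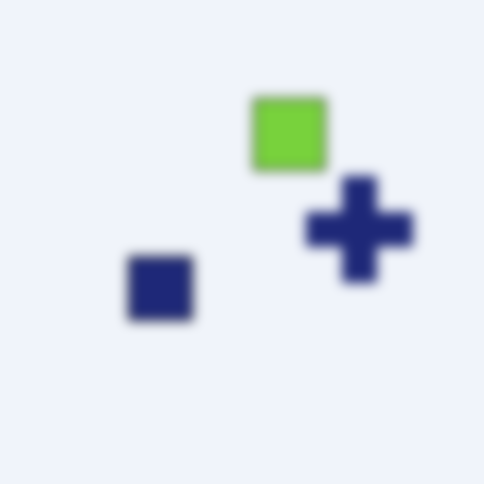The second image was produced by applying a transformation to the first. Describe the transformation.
The transformation is: strongly gaussian-blurred.

Shape edges and outlines are uniformly softened across the whole image.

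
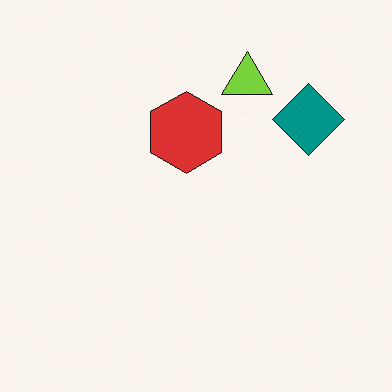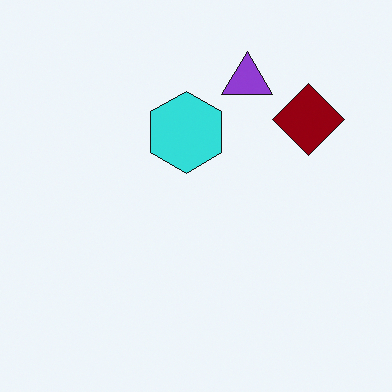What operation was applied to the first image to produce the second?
This is the original image hue-shifted by a large amount.

Every shape's color has rotated by the same amount around the hue wheel — a uniform hue shift.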